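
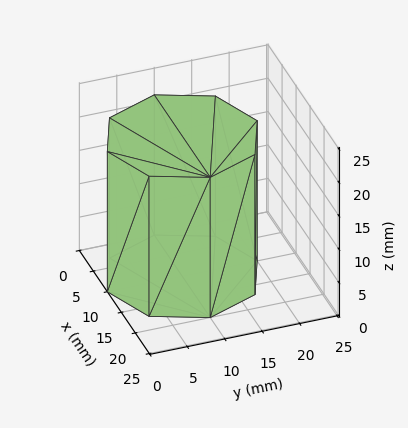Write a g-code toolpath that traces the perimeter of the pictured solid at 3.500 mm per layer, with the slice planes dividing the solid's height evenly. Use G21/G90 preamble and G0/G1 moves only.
Reading the render: the shape is a regular 8-sided prism (a cylinder approximated with 8 flat sides), circumscribed radius ≈ 10 mm, height ≈ 21 mm (dimensions read to the nearest mm from the axis ticks). For the g-code, the solid's height is divided into equal slices at the stated Δz and each level perimeter traced with G1 moves after a G0 lift.

; perimeter-only toolpath
G21 ; units = mm
G90 ; absolute positioning
G28 ; home
; layer 1
G0 Z3.500
G0 X20.000 Y10.000
G1 X17.071 Y17.071
G1 X10.000 Y20.000
G1 X2.929 Y17.071
G1 X0.000 Y10.000
G1 X2.929 Y2.929
G1 X10.000 Y0.000
G1 X17.071 Y2.929
G1 X20.000 Y10.000
; layer 2
G0 Z7.000
G0 X20.000 Y10.000
G1 X17.071 Y17.071
G1 X10.000 Y20.000
G1 X2.929 Y17.071
G1 X0.000 Y10.000
G1 X2.929 Y2.929
G1 X10.000 Y0.000
G1 X17.071 Y2.929
G1 X20.000 Y10.000
; layer 3
G0 Z10.500
G0 X20.000 Y10.000
G1 X17.071 Y17.071
G1 X10.000 Y20.000
G1 X2.929 Y17.071
G1 X0.000 Y10.000
G1 X2.929 Y2.929
G1 X10.000 Y0.000
G1 X17.071 Y2.929
G1 X20.000 Y10.000
; layer 4
G0 Z14.000
G0 X20.000 Y10.000
G1 X17.071 Y17.071
G1 X10.000 Y20.000
G1 X2.929 Y17.071
G1 X0.000 Y10.000
G1 X2.929 Y2.929
G1 X10.000 Y0.000
G1 X17.071 Y2.929
G1 X20.000 Y10.000
; layer 5
G0 Z17.500
G0 X20.000 Y10.000
G1 X17.071 Y17.071
G1 X10.000 Y20.000
G1 X2.929 Y17.071
G1 X0.000 Y10.000
G1 X2.929 Y2.929
G1 X10.000 Y0.000
G1 X17.071 Y2.929
G1 X20.000 Y10.000
; layer 6
G0 Z21.000
G0 X20.000 Y10.000
G1 X17.071 Y17.071
G1 X10.000 Y20.000
G1 X2.929 Y17.071
G1 X0.000 Y10.000
G1 X2.929 Y2.929
G1 X10.000 Y0.000
G1 X17.071 Y2.929
G1 X20.000 Y10.000
M2 ; end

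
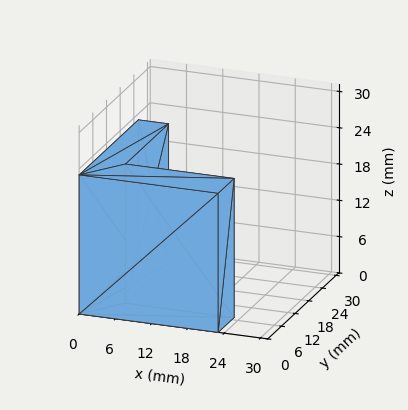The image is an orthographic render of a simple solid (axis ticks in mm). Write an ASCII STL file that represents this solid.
Reading the render: the shape is an L-shaped prism: outer 23 × 26 mm, arm thicknesses ≈ 7 mm (horizontal) and 5 mm (vertical), extruded 23 mm in z (dimensions read to the nearest mm from the axis ticks). For the STL, each face is triangulated and given an outward normal.

solid part
  facet normal 0.0000 0.0000 -1.0000
    outer loop
      vertex 23.0 7.0 0.0
      vertex 23.0 0.0 0.0
      vertex 0.0 0.0 0.0
    endloop
  endfacet
  facet normal 0.0000 0.0000 -1.0000
    outer loop
      vertex 5.0 7.0 0.0
      vertex 23.0 7.0 0.0
      vertex 0.0 0.0 0.0
    endloop
  endfacet
  facet normal 0.0000 0.0000 -1.0000
    outer loop
      vertex 5.0 26.0 0.0
      vertex 5.0 7.0 0.0
      vertex 0.0 0.0 0.0
    endloop
  endfacet
  facet normal 0.0000 0.0000 -1.0000
    outer loop
      vertex 0.0 26.0 0.0
      vertex 5.0 26.0 0.0
      vertex 0.0 0.0 0.0
    endloop
  endfacet
  facet normal 0.0000 0.0000 1.0000
    outer loop
      vertex 0.0 0.0 23.0
      vertex 23.0 0.0 23.0
      vertex 23.0 7.0 23.0
    endloop
  endfacet
  facet normal 0.0000 0.0000 1.0000
    outer loop
      vertex 0.0 0.0 23.0
      vertex 23.0 7.0 23.0
      vertex 5.0 7.0 23.0
    endloop
  endfacet
  facet normal 0.0000 0.0000 1.0000
    outer loop
      vertex 0.0 0.0 23.0
      vertex 5.0 7.0 23.0
      vertex 5.0 26.0 23.0
    endloop
  endfacet
  facet normal 0.0000 0.0000 1.0000
    outer loop
      vertex 0.0 0.0 23.0
      vertex 5.0 26.0 23.0
      vertex 0.0 26.0 23.0
    endloop
  endfacet
  facet normal 0.0000 -1.0000 0.0000
    outer loop
      vertex 0.0 0.0 0.0
      vertex 23.0 0.0 0.0
      vertex 23.0 0.0 23.0
    endloop
  endfacet
  facet normal 0.0000 -1.0000 0.0000
    outer loop
      vertex 0.0 0.0 0.0
      vertex 23.0 0.0 23.0
      vertex 0.0 0.0 23.0
    endloop
  endfacet
  facet normal 1.0000 0.0000 0.0000
    outer loop
      vertex 23.0 0.0 0.0
      vertex 23.0 7.0 0.0
      vertex 23.0 7.0 23.0
    endloop
  endfacet
  facet normal 1.0000 0.0000 0.0000
    outer loop
      vertex 23.0 0.0 0.0
      vertex 23.0 7.0 23.0
      vertex 23.0 0.0 23.0
    endloop
  endfacet
  facet normal 0.0000 1.0000 0.0000
    outer loop
      vertex 23.0 7.0 0.0
      vertex 5.0 7.0 0.0
      vertex 5.0 7.0 23.0
    endloop
  endfacet
  facet normal 0.0000 1.0000 0.0000
    outer loop
      vertex 23.0 7.0 0.0
      vertex 5.0 7.0 23.0
      vertex 23.0 7.0 23.0
    endloop
  endfacet
  facet normal 1.0000 0.0000 0.0000
    outer loop
      vertex 5.0 7.0 0.0
      vertex 5.0 26.0 0.0
      vertex 5.0 26.0 23.0
    endloop
  endfacet
  facet normal 1.0000 0.0000 0.0000
    outer loop
      vertex 5.0 7.0 0.0
      vertex 5.0 26.0 23.0
      vertex 5.0 7.0 23.0
    endloop
  endfacet
  facet normal 0.0000 1.0000 0.0000
    outer loop
      vertex 5.0 26.0 0.0
      vertex 0.0 26.0 0.0
      vertex 0.0 26.0 23.0
    endloop
  endfacet
  facet normal 0.0000 1.0000 0.0000
    outer loop
      vertex 5.0 26.0 0.0
      vertex 0.0 26.0 23.0
      vertex 5.0 26.0 23.0
    endloop
  endfacet
  facet normal -1.0000 0.0000 0.0000
    outer loop
      vertex 0.0 26.0 0.0
      vertex 0.0 0.0 0.0
      vertex 0.0 0.0 23.0
    endloop
  endfacet
  facet normal -1.0000 0.0000 0.0000
    outer loop
      vertex 0.0 26.0 0.0
      vertex 0.0 0.0 23.0
      vertex 0.0 26.0 23.0
    endloop
  endfacet
endsolid part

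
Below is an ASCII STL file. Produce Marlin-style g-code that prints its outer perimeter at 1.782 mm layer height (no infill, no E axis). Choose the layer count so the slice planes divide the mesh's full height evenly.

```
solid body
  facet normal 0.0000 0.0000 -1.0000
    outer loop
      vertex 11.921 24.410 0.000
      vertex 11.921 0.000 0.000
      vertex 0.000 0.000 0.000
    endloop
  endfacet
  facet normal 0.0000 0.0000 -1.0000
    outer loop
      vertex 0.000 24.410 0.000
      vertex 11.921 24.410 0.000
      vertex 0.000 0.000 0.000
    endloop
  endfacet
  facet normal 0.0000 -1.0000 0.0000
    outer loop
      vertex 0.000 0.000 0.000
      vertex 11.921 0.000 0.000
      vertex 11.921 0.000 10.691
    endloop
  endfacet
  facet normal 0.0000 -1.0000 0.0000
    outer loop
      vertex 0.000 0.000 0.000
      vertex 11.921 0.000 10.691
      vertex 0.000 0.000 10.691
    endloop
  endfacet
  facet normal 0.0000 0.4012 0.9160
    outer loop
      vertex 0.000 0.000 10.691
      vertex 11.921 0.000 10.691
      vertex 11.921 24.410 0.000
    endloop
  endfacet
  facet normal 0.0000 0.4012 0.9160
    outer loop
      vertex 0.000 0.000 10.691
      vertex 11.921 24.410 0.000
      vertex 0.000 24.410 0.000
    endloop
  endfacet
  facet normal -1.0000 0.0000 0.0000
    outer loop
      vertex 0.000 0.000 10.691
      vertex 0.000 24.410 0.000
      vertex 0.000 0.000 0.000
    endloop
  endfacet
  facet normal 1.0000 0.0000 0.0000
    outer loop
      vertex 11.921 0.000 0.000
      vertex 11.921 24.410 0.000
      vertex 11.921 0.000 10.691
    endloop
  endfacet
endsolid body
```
; perimeter-only toolpath
G21 ; units = mm
G90 ; absolute positioning
G28 ; home
; layer 1
G0 Z1.782
G0 X0.000 Y0.000
G1 X11.921 Y0.000
G1 X11.921 Y20.342
G1 X0.000 Y20.342
G1 X0.000 Y0.000
; layer 2
G0 Z3.564
G0 X0.000 Y0.000
G1 X11.921 Y0.000
G1 X11.921 Y16.273
G1 X0.000 Y16.273
G1 X0.000 Y0.000
; layer 3
G0 Z5.346
G0 X0.000 Y0.000
G1 X11.921 Y0.000
G1 X11.921 Y12.205
G1 X0.000 Y12.205
G1 X0.000 Y0.000
; layer 4
G0 Z7.127
G0 X0.000 Y0.000
G1 X11.921 Y0.000
G1 X11.921 Y8.137
G1 X0.000 Y8.137
G1 X0.000 Y0.000
; layer 5
G0 Z8.909
G0 X0.000 Y0.000
G1 X11.921 Y0.000
G1 X11.921 Y4.068
G1 X0.000 Y4.068
G1 X0.000 Y0.000
M2 ; end

The solid is a wedge (ramp): 11.9 × 24.4 mm base, rising to 10.7 mm along the y=0 edge and sloping linearly to z=0 at y=24.4. Slicing at Δz = 1.782 mm — 6 equal slices spanning the solid's height, so layer i sits at z = i·h/6 — gives 5 non-empty perimeters. Each is a 4-segment closed polygon; G0 lifts to the layer z and rapids to the start vertex, then G1 traces the edges. The cross-section shrinks linearly with z (the slice at the apex is degenerate and omitted).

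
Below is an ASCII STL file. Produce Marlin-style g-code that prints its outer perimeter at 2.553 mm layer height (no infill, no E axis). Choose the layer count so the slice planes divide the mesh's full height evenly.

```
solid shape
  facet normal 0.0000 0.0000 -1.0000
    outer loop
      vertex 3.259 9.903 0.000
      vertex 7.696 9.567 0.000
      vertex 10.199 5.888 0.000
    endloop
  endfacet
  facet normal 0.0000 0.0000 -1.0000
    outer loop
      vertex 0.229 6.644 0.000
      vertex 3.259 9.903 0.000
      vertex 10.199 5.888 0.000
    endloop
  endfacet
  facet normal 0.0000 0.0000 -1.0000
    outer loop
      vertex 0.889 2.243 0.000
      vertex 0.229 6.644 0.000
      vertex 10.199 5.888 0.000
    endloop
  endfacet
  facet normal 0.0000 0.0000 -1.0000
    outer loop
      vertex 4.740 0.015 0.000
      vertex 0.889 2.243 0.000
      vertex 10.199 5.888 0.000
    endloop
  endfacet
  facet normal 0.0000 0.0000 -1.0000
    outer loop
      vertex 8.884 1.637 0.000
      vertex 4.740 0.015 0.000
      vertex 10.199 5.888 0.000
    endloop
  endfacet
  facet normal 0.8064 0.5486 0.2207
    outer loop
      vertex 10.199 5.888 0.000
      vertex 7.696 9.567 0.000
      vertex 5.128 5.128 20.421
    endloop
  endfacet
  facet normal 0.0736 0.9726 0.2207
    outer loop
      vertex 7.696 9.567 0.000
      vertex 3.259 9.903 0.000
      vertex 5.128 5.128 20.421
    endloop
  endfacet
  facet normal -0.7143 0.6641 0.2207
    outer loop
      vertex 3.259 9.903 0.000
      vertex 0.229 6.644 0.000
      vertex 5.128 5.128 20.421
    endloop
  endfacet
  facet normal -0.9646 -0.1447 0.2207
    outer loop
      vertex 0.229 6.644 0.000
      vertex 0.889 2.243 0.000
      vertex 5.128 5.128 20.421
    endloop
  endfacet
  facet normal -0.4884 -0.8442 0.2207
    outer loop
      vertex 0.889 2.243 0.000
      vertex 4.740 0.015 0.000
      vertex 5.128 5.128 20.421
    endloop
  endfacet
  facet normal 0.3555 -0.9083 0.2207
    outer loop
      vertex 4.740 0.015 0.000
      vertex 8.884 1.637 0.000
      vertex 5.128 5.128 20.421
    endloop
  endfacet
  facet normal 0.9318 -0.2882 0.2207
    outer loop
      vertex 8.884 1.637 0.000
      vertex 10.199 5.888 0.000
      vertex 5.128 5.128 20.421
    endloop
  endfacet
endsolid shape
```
; perimeter-only toolpath
G21 ; units = mm
G90 ; absolute positioning
G28 ; home
; layer 1
G0 Z2.553
G0 X9.565 Y5.793
G1 X7.375 Y9.012
G1 X3.493 Y9.306
G1 X0.841 Y6.455
G1 X1.419 Y2.604
G1 X4.788 Y0.654
G1 X8.415 Y2.073
G1 X9.565 Y5.793
; layer 2
G0 Z5.105
G0 X8.931 Y5.698
G1 X7.054 Y8.457
G1 X3.726 Y8.709
G1 X1.454 Y6.265
G1 X1.949 Y2.964
G1 X4.837 Y1.293
G1 X7.945 Y2.510
G1 X8.931 Y5.698
; layer 3
G0 Z7.658
G0 X8.297 Y5.603
G1 X6.733 Y7.902
G1 X3.960 Y8.112
G1 X2.066 Y6.075
G1 X2.479 Y3.325
G1 X4.886 Y1.932
G1 X7.476 Y2.946
G1 X8.297 Y5.603
; layer 4
G0 Z10.210
G0 X7.663 Y5.508
G1 X6.412 Y7.348
G1 X4.194 Y7.516
G1 X2.679 Y5.886
G1 X3.009 Y3.686
G1 X4.934 Y2.571
G1 X7.006 Y3.383
G1 X7.663 Y5.508
; layer 5
G0 Z12.763
G0 X7.030 Y5.413
G1 X6.091 Y6.793
G1 X4.427 Y6.919
G1 X3.291 Y5.697
G1 X3.538 Y4.046
G1 X4.982 Y3.211
G1 X6.537 Y3.819
G1 X7.030 Y5.413
; layer 6
G0 Z15.316
G0 X6.396 Y5.318
G1 X5.770 Y6.238
G1 X4.661 Y6.322
G1 X3.903 Y5.507
G1 X4.068 Y4.407
G1 X5.031 Y3.850
G1 X6.067 Y4.255
G1 X6.396 Y5.318
; layer 7
G0 Z17.868
G0 X5.762 Y5.223
G1 X5.449 Y5.683
G1 X4.894 Y5.725
G1 X4.516 Y5.317
G1 X4.598 Y4.767
G1 X5.080 Y4.489
G1 X5.598 Y4.692
G1 X5.762 Y5.223
M2 ; end

The solid is a regular 7-sided pyramid, base circumscribed radius ≈ 5.13 mm, apex at z ≈ 20.4 mm. Slicing at Δz = 2.553 mm — 8 equal slices spanning the solid's height, so layer i sits at z = i·h/8 — gives 7 non-empty perimeters. Each is a 7-segment closed polygon; G0 lifts to the layer z and rapids to the start vertex, then G1 traces the edges. The cross-section shrinks linearly with z (the slice at the apex is degenerate and omitted).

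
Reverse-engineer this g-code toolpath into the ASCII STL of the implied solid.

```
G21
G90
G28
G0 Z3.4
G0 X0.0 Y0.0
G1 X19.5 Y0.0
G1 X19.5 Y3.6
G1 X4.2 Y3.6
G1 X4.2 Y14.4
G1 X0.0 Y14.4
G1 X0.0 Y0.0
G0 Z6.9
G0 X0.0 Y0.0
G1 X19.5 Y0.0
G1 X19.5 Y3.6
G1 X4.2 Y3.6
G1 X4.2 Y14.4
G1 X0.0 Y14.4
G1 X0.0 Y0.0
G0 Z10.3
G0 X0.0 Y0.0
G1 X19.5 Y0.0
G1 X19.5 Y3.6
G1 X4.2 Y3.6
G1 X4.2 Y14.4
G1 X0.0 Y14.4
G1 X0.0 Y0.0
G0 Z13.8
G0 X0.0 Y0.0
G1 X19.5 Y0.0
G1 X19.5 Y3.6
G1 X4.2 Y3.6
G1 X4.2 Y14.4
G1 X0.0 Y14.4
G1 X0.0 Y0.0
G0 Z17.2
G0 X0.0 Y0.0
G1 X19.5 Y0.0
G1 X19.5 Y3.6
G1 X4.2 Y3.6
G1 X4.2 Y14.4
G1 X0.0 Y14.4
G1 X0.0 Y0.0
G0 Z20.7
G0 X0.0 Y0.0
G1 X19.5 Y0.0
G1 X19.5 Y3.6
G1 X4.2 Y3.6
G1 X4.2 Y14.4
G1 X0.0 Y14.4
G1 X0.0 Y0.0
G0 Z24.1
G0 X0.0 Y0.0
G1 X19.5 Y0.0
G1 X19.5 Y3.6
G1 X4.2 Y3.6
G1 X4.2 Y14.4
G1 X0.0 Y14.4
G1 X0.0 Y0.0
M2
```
solid part
  facet normal 0.0000 0.0000 -1.0000
    outer loop
      vertex 19.5 3.6 0.0
      vertex 19.5 0.0 0.0
      vertex 0.0 0.0 0.0
    endloop
  endfacet
  facet normal 0.0000 0.0000 -1.0000
    outer loop
      vertex 4.2 3.6 0.0
      vertex 19.5 3.6 0.0
      vertex 0.0 0.0 0.0
    endloop
  endfacet
  facet normal 0.0000 0.0000 -1.0000
    outer loop
      vertex 4.2 14.4 0.0
      vertex 4.2 3.6 0.0
      vertex 0.0 0.0 0.0
    endloop
  endfacet
  facet normal 0.0000 0.0000 -1.0000
    outer loop
      vertex 0.0 14.4 0.0
      vertex 4.2 14.4 0.0
      vertex 0.0 0.0 0.0
    endloop
  endfacet
  facet normal 0.0000 0.0000 1.0000
    outer loop
      vertex 0.0 0.0 24.1
      vertex 19.5 0.0 24.1
      vertex 19.5 3.6 24.1
    endloop
  endfacet
  facet normal 0.0000 0.0000 1.0000
    outer loop
      vertex 0.0 0.0 24.1
      vertex 19.5 3.6 24.1
      vertex 4.2 3.6 24.1
    endloop
  endfacet
  facet normal 0.0000 0.0000 1.0000
    outer loop
      vertex 0.0 0.0 24.1
      vertex 4.2 3.6 24.1
      vertex 4.2 14.4 24.1
    endloop
  endfacet
  facet normal 0.0000 0.0000 1.0000
    outer loop
      vertex 0.0 0.0 24.1
      vertex 4.2 14.4 24.1
      vertex 0.0 14.4 24.1
    endloop
  endfacet
  facet normal 0.0000 -1.0000 0.0000
    outer loop
      vertex 0.0 0.0 0.0
      vertex 19.5 0.0 0.0
      vertex 19.5 0.0 24.1
    endloop
  endfacet
  facet normal 0.0000 -1.0000 0.0000
    outer loop
      vertex 0.0 0.0 0.0
      vertex 19.5 0.0 24.1
      vertex 0.0 0.0 24.1
    endloop
  endfacet
  facet normal 1.0000 0.0000 0.0000
    outer loop
      vertex 19.5 0.0 0.0
      vertex 19.5 3.6 0.0
      vertex 19.5 3.6 24.1
    endloop
  endfacet
  facet normal 1.0000 0.0000 0.0000
    outer loop
      vertex 19.5 0.0 0.0
      vertex 19.5 3.6 24.1
      vertex 19.5 0.0 24.1
    endloop
  endfacet
  facet normal 0.0000 1.0000 0.0000
    outer loop
      vertex 19.5 3.6 0.0
      vertex 4.2 3.6 0.0
      vertex 4.2 3.6 24.1
    endloop
  endfacet
  facet normal 0.0000 1.0000 0.0000
    outer loop
      vertex 19.5 3.6 0.0
      vertex 4.2 3.6 24.1
      vertex 19.5 3.6 24.1
    endloop
  endfacet
  facet normal 1.0000 0.0000 0.0000
    outer loop
      vertex 4.2 3.6 0.0
      vertex 4.2 14.4 0.0
      vertex 4.2 14.4 24.1
    endloop
  endfacet
  facet normal 1.0000 0.0000 0.0000
    outer loop
      vertex 4.2 3.6 0.0
      vertex 4.2 14.4 24.1
      vertex 4.2 3.6 24.1
    endloop
  endfacet
  facet normal 0.0000 1.0000 0.0000
    outer loop
      vertex 4.2 14.4 0.0
      vertex 0.0 14.4 0.0
      vertex 0.0 14.4 24.1
    endloop
  endfacet
  facet normal 0.0000 1.0000 0.0000
    outer loop
      vertex 4.2 14.4 0.0
      vertex 0.0 14.4 24.1
      vertex 4.2 14.4 24.1
    endloop
  endfacet
  facet normal -1.0000 0.0000 0.0000
    outer loop
      vertex 0.0 14.4 0.0
      vertex 0.0 0.0 0.0
      vertex 0.0 0.0 24.1
    endloop
  endfacet
  facet normal -1.0000 0.0000 0.0000
    outer loop
      vertex 0.0 14.4 0.0
      vertex 0.0 0.0 24.1
      vertex 0.0 14.4 24.1
    endloop
  endfacet
endsolid part

The G0 Z moves step by Δz≈3.4 mm. Every layer's G1 loop is the same polygon, so the solid is a straight extrusion of it from z=0 to z≈24.1. Closing with flat bottom and top caps and triangulating gives 20 facets — an L-shaped prism: outer 19.5 × 14.4 mm, arm thicknesses ≈ 3.6 mm (horizontal) and 4.2 mm (vertical), extruded 24.1 mm in z.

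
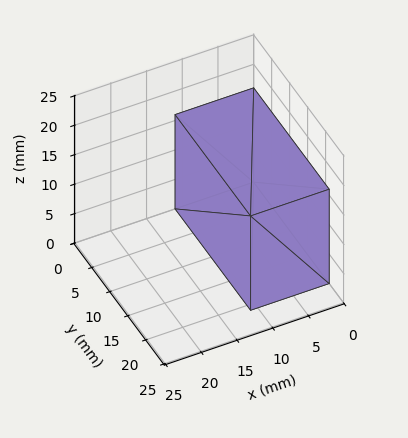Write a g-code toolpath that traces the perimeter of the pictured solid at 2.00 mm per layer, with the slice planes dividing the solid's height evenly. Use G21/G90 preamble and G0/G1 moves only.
Reading the render: the shape is a rectangular box, roughly 11 × 21 mm footprint and 16 mm tall (dimensions read to the nearest mm from the axis ticks). For the g-code, the solid's height is divided into equal slices at the stated Δz and each level perimeter traced with G1 moves after a G0 lift.

; perimeter-only toolpath
G21 ; units = mm
G90 ; absolute positioning
G28 ; home
; layer 1
G0 Z2.00
G0 X0.00 Y0.00
G1 X11.00 Y0.00
G1 X11.00 Y21.00
G1 X0.00 Y21.00
G1 X0.00 Y0.00
; layer 2
G0 Z4.00
G0 X0.00 Y0.00
G1 X11.00 Y0.00
G1 X11.00 Y21.00
G1 X0.00 Y21.00
G1 X0.00 Y0.00
; layer 3
G0 Z6.00
G0 X0.00 Y0.00
G1 X11.00 Y0.00
G1 X11.00 Y21.00
G1 X0.00 Y21.00
G1 X0.00 Y0.00
; layer 4
G0 Z8.00
G0 X0.00 Y0.00
G1 X11.00 Y0.00
G1 X11.00 Y21.00
G1 X0.00 Y21.00
G1 X0.00 Y0.00
; layer 5
G0 Z10.00
G0 X0.00 Y0.00
G1 X11.00 Y0.00
G1 X11.00 Y21.00
G1 X0.00 Y21.00
G1 X0.00 Y0.00
; layer 6
G0 Z12.00
G0 X0.00 Y0.00
G1 X11.00 Y0.00
G1 X11.00 Y21.00
G1 X0.00 Y21.00
G1 X0.00 Y0.00
; layer 7
G0 Z14.00
G0 X0.00 Y0.00
G1 X11.00 Y0.00
G1 X11.00 Y21.00
G1 X0.00 Y21.00
G1 X0.00 Y0.00
; layer 8
G0 Z16.00
G0 X0.00 Y0.00
G1 X11.00 Y0.00
G1 X11.00 Y21.00
G1 X0.00 Y21.00
G1 X0.00 Y0.00
M2 ; end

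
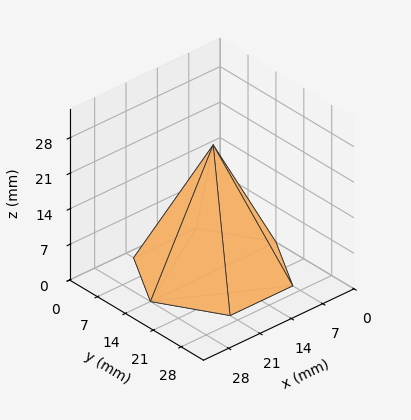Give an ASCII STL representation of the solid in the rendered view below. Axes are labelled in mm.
Reading the render: the shape is a regular 6-sided pyramid, base circumscribed radius ≈ 14 mm, apex at z ≈ 25 mm (dimensions read to the nearest mm from the axis ticks). For the STL, each face is triangulated and given an outward normal.

solid part
  facet normal 0.0000 0.0000 -1.0000
    outer loop
      vertex 7.0 26.1 0.0
      vertex 21.0 26.1 0.0
      vertex 28.0 14.0 0.0
    endloop
  endfacet
  facet normal 0.0000 0.0000 -1.0000
    outer loop
      vertex 0.0 14.0 0.0
      vertex 7.0 26.1 0.0
      vertex 28.0 14.0 0.0
    endloop
  endfacet
  facet normal 0.0000 0.0000 -1.0000
    outer loop
      vertex 7.0 1.9 0.0
      vertex 0.0 14.0 0.0
      vertex 28.0 14.0 0.0
    endloop
  endfacet
  facet normal 0.0000 0.0000 -1.0000
    outer loop
      vertex 21.0 1.9 0.0
      vertex 7.0 1.9 0.0
      vertex 28.0 14.0 0.0
    endloop
  endfacet
  facet normal 0.7789 0.4506 0.4362
    outer loop
      vertex 28.0 14.0 0.0
      vertex 21.0 26.1 0.0
      vertex 14.0 14.0 25.0
    endloop
  endfacet
  facet normal 0.0000 0.9001 0.4357
    outer loop
      vertex 21.0 26.1 0.0
      vertex 7.0 26.1 0.0
      vertex 14.0 14.0 25.0
    endloop
  endfacet
  facet normal -0.7789 0.4506 0.4362
    outer loop
      vertex 7.0 26.1 0.0
      vertex 0.0 14.0 0.0
      vertex 14.0 14.0 25.0
    endloop
  endfacet
  facet normal -0.7789 -0.4506 0.4362
    outer loop
      vertex 0.0 14.0 0.0
      vertex 7.0 1.9 0.0
      vertex 14.0 14.0 25.0
    endloop
  endfacet
  facet normal 0.0000 -0.9001 0.4357
    outer loop
      vertex 7.0 1.9 0.0
      vertex 21.0 1.9 0.0
      vertex 14.0 14.0 25.0
    endloop
  endfacet
  facet normal 0.7789 -0.4506 0.4362
    outer loop
      vertex 21.0 1.9 0.0
      vertex 28.0 14.0 0.0
      vertex 14.0 14.0 25.0
    endloop
  endfacet
endsolid part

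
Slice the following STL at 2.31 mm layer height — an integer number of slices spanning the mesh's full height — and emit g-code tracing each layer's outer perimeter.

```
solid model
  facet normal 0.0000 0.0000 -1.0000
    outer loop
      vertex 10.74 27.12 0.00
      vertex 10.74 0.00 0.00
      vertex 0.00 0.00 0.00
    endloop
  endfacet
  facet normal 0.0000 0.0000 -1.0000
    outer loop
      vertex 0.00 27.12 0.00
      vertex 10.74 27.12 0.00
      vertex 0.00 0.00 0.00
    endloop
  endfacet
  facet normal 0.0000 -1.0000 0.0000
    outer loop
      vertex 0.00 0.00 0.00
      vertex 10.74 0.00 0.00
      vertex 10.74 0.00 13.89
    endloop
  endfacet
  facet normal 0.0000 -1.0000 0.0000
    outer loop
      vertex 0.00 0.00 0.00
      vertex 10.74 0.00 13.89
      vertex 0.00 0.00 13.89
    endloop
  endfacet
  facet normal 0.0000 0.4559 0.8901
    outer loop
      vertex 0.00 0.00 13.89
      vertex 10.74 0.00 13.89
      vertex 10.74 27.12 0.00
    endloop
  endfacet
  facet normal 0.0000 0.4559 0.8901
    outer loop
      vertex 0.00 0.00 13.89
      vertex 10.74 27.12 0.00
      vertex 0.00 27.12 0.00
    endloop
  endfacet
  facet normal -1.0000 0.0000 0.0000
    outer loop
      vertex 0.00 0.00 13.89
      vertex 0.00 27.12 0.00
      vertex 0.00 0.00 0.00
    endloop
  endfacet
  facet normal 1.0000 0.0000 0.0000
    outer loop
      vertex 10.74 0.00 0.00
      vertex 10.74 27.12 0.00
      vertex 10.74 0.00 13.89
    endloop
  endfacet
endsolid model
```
; perimeter-only toolpath
G21 ; units = mm
G90 ; absolute positioning
G28 ; home
; layer 1
G0 Z2.31
G0 X0.00 Y0.00
G1 X10.74 Y0.00
G1 X10.74 Y22.60
G1 X0.00 Y22.60
G1 X0.00 Y0.00
; layer 2
G0 Z4.63
G0 X0.00 Y0.00
G1 X10.74 Y0.00
G1 X10.74 Y18.08
G1 X0.00 Y18.08
G1 X0.00 Y0.00
; layer 3
G0 Z6.95
G0 X0.00 Y0.00
G1 X10.74 Y0.00
G1 X10.74 Y13.56
G1 X0.00 Y13.56
G1 X0.00 Y0.00
; layer 4
G0 Z9.26
G0 X0.00 Y0.00
G1 X10.74 Y0.00
G1 X10.74 Y9.04
G1 X0.00 Y9.04
G1 X0.00 Y0.00
; layer 5
G0 Z11.57
G0 X0.00 Y0.00
G1 X10.74 Y0.00
G1 X10.74 Y4.52
G1 X0.00 Y4.52
G1 X0.00 Y0.00
M2 ; end

The solid is a wedge (ramp): 10.7 × 27.1 mm base, rising to 13.9 mm along the y=0 edge and sloping linearly to z=0 at y=27.1. Slicing at Δz = 2.31 mm — 6 equal slices spanning the solid's height, so layer i sits at z = i·h/6 — gives 5 non-empty perimeters. Each is a 4-segment closed polygon; G0 lifts to the layer z and rapids to the start vertex, then G1 traces the edges. The cross-section shrinks linearly with z (the slice at the apex is degenerate and omitted).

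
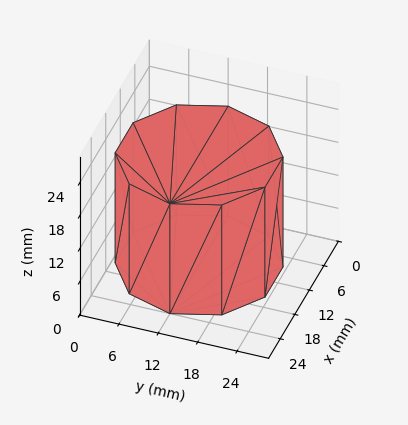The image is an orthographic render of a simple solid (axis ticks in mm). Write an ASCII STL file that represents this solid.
Reading the render: the shape is a regular 10-sided prism (a cylinder approximated with 10 flat sides), circumscribed radius ≈ 12 mm, height ≈ 20 mm (dimensions read to the nearest mm from the axis ticks). For the STL, each face is triangulated and given an outward normal.

solid part
  facet normal 0.0000 0.0000 -1.0000
    outer loop
      vertex 15.708 23.413 0.000
      vertex 21.708 19.053 0.000
      vertex 24.000 12.000 0.000
    endloop
  endfacet
  facet normal 0.0000 0.0000 -1.0000
    outer loop
      vertex 8.292 23.413 0.000
      vertex 15.708 23.413 0.000
      vertex 24.000 12.000 0.000
    endloop
  endfacet
  facet normal 0.0000 0.0000 -1.0000
    outer loop
      vertex 2.292 19.053 0.000
      vertex 8.292 23.413 0.000
      vertex 24.000 12.000 0.000
    endloop
  endfacet
  facet normal 0.0000 0.0000 -1.0000
    outer loop
      vertex 0.000 12.000 0.000
      vertex 2.292 19.053 0.000
      vertex 24.000 12.000 0.000
    endloop
  endfacet
  facet normal 0.0000 0.0000 -1.0000
    outer loop
      vertex 2.292 4.947 0.000
      vertex 0.000 12.000 0.000
      vertex 24.000 12.000 0.000
    endloop
  endfacet
  facet normal 0.0000 0.0000 -1.0000
    outer loop
      vertex 8.292 0.587 0.000
      vertex 2.292 4.947 0.000
      vertex 24.000 12.000 0.000
    endloop
  endfacet
  facet normal 0.0000 0.0000 -1.0000
    outer loop
      vertex 15.708 0.587 0.000
      vertex 8.292 0.587 0.000
      vertex 24.000 12.000 0.000
    endloop
  endfacet
  facet normal 0.0000 0.0000 -1.0000
    outer loop
      vertex 21.708 4.947 0.000
      vertex 15.708 0.587 0.000
      vertex 24.000 12.000 0.000
    endloop
  endfacet
  facet normal 0.0000 0.0000 1.0000
    outer loop
      vertex 24.000 12.000 20.000
      vertex 21.708 19.053 20.000
      vertex 15.708 23.413 20.000
    endloop
  endfacet
  facet normal 0.0000 0.0000 1.0000
    outer loop
      vertex 24.000 12.000 20.000
      vertex 15.708 23.413 20.000
      vertex 8.292 23.413 20.000
    endloop
  endfacet
  facet normal 0.0000 0.0000 1.0000
    outer loop
      vertex 24.000 12.000 20.000
      vertex 8.292 23.413 20.000
      vertex 2.292 19.053 20.000
    endloop
  endfacet
  facet normal 0.0000 0.0000 1.0000
    outer loop
      vertex 24.000 12.000 20.000
      vertex 2.292 19.053 20.000
      vertex 0.000 12.000 20.000
    endloop
  endfacet
  facet normal 0.0000 0.0000 1.0000
    outer loop
      vertex 24.000 12.000 20.000
      vertex 0.000 12.000 20.000
      vertex 2.292 4.947 20.000
    endloop
  endfacet
  facet normal 0.0000 0.0000 1.0000
    outer loop
      vertex 24.000 12.000 20.000
      vertex 2.292 4.947 20.000
      vertex 8.292 0.587 20.000
    endloop
  endfacet
  facet normal 0.0000 0.0000 1.0000
    outer loop
      vertex 24.000 12.000 20.000
      vertex 8.292 0.587 20.000
      vertex 15.708 0.587 20.000
    endloop
  endfacet
  facet normal 0.0000 0.0000 1.0000
    outer loop
      vertex 24.000 12.000 20.000
      vertex 15.708 0.587 20.000
      vertex 21.708 4.947 20.000
    endloop
  endfacet
  facet normal 0.9510 0.3091 0.0000
    outer loop
      vertex 24.000 12.000 0.000
      vertex 21.708 19.053 0.000
      vertex 21.708 19.053 20.000
    endloop
  endfacet
  facet normal 0.9510 0.3091 0.0000
    outer loop
      vertex 24.000 12.000 0.000
      vertex 21.708 19.053 20.000
      vertex 24.000 12.000 20.000
    endloop
  endfacet
  facet normal 0.5879 0.8090 0.0000
    outer loop
      vertex 21.708 19.053 0.000
      vertex 15.708 23.413 0.000
      vertex 15.708 23.413 20.000
    endloop
  endfacet
  facet normal 0.5879 0.8090 0.0000
    outer loop
      vertex 21.708 19.053 0.000
      vertex 15.708 23.413 20.000
      vertex 21.708 19.053 20.000
    endloop
  endfacet
  facet normal 0.0000 1.0000 0.0000
    outer loop
      vertex 15.708 23.413 0.000
      vertex 8.292 23.413 0.000
      vertex 8.292 23.413 20.000
    endloop
  endfacet
  facet normal 0.0000 1.0000 0.0000
    outer loop
      vertex 15.708 23.413 0.000
      vertex 8.292 23.413 20.000
      vertex 15.708 23.413 20.000
    endloop
  endfacet
  facet normal -0.5879 0.8090 0.0000
    outer loop
      vertex 8.292 23.413 0.000
      vertex 2.292 19.053 0.000
      vertex 2.292 19.053 20.000
    endloop
  endfacet
  facet normal -0.5879 0.8090 0.0000
    outer loop
      vertex 8.292 23.413 0.000
      vertex 2.292 19.053 20.000
      vertex 8.292 23.413 20.000
    endloop
  endfacet
  facet normal -0.9510 0.3091 0.0000
    outer loop
      vertex 2.292 19.053 0.000
      vertex 0.000 12.000 0.000
      vertex 0.000 12.000 20.000
    endloop
  endfacet
  facet normal -0.9510 0.3091 0.0000
    outer loop
      vertex 2.292 19.053 0.000
      vertex 0.000 12.000 20.000
      vertex 2.292 19.053 20.000
    endloop
  endfacet
  facet normal -0.9510 -0.3091 0.0000
    outer loop
      vertex 0.000 12.000 0.000
      vertex 2.292 4.947 0.000
      vertex 2.292 4.947 20.000
    endloop
  endfacet
  facet normal -0.9510 -0.3091 0.0000
    outer loop
      vertex 0.000 12.000 0.000
      vertex 2.292 4.947 20.000
      vertex 0.000 12.000 20.000
    endloop
  endfacet
  facet normal -0.5879 -0.8090 0.0000
    outer loop
      vertex 2.292 4.947 0.000
      vertex 8.292 0.587 0.000
      vertex 8.292 0.587 20.000
    endloop
  endfacet
  facet normal -0.5879 -0.8090 0.0000
    outer loop
      vertex 2.292 4.947 0.000
      vertex 8.292 0.587 20.000
      vertex 2.292 4.947 20.000
    endloop
  endfacet
  facet normal 0.0000 -1.0000 0.0000
    outer loop
      vertex 8.292 0.587 0.000
      vertex 15.708 0.587 0.000
      vertex 15.708 0.587 20.000
    endloop
  endfacet
  facet normal 0.0000 -1.0000 0.0000
    outer loop
      vertex 8.292 0.587 0.000
      vertex 15.708 0.587 20.000
      vertex 8.292 0.587 20.000
    endloop
  endfacet
  facet normal 0.5879 -0.8090 0.0000
    outer loop
      vertex 15.708 0.587 0.000
      vertex 21.708 4.947 0.000
      vertex 21.708 4.947 20.000
    endloop
  endfacet
  facet normal 0.5879 -0.8090 0.0000
    outer loop
      vertex 15.708 0.587 0.000
      vertex 21.708 4.947 20.000
      vertex 15.708 0.587 20.000
    endloop
  endfacet
  facet normal 0.9510 -0.3091 0.0000
    outer loop
      vertex 21.708 4.947 0.000
      vertex 24.000 12.000 0.000
      vertex 24.000 12.000 20.000
    endloop
  endfacet
  facet normal 0.9510 -0.3091 0.0000
    outer loop
      vertex 21.708 4.947 0.000
      vertex 24.000 12.000 20.000
      vertex 21.708 4.947 20.000
    endloop
  endfacet
endsolid part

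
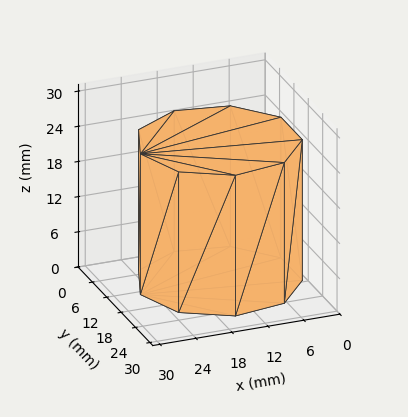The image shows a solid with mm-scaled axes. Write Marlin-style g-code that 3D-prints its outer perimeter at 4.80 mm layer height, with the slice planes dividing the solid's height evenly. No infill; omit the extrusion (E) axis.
Reading the render: the shape is a regular 9-sided prism (a cylinder approximated with 9 flat sides), circumscribed radius ≈ 13 mm, height ≈ 24 mm (dimensions read to the nearest mm from the axis ticks). For the g-code, the solid's height is divided into equal slices at the stated Δz and each level perimeter traced with G1 moves after a G0 lift.

; perimeter-only toolpath
G21 ; units = mm
G90 ; absolute positioning
G28 ; home
; layer 1
G0 Z4.80
G0 X26.00 Y13.00
G1 X22.96 Y21.36
G1 X15.26 Y25.80
G1 X6.50 Y24.26
G1 X0.78 Y17.45
G1 X0.78 Y8.55
G1 X6.50 Y1.74
G1 X15.26 Y0.20
G1 X22.96 Y4.64
G1 X26.00 Y13.00
; layer 2
G0 Z9.60
G0 X26.00 Y13.00
G1 X22.96 Y21.36
G1 X15.26 Y25.80
G1 X6.50 Y24.26
G1 X0.78 Y17.45
G1 X0.78 Y8.55
G1 X6.50 Y1.74
G1 X15.26 Y0.20
G1 X22.96 Y4.64
G1 X26.00 Y13.00
; layer 3
G0 Z14.40
G0 X26.00 Y13.00
G1 X22.96 Y21.36
G1 X15.26 Y25.80
G1 X6.50 Y24.26
G1 X0.78 Y17.45
G1 X0.78 Y8.55
G1 X6.50 Y1.74
G1 X15.26 Y0.20
G1 X22.96 Y4.64
G1 X26.00 Y13.00
; layer 4
G0 Z19.20
G0 X26.00 Y13.00
G1 X22.96 Y21.36
G1 X15.26 Y25.80
G1 X6.50 Y24.26
G1 X0.78 Y17.45
G1 X0.78 Y8.55
G1 X6.50 Y1.74
G1 X15.26 Y0.20
G1 X22.96 Y4.64
G1 X26.00 Y13.00
; layer 5
G0 Z24.00
G0 X26.00 Y13.00
G1 X22.96 Y21.36
G1 X15.26 Y25.80
G1 X6.50 Y24.26
G1 X0.78 Y17.45
G1 X0.78 Y8.55
G1 X6.50 Y1.74
G1 X15.26 Y0.20
G1 X22.96 Y4.64
G1 X26.00 Y13.00
M2 ; end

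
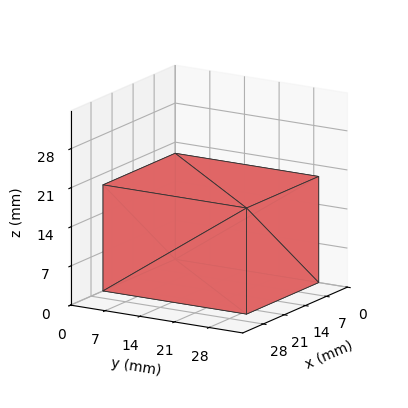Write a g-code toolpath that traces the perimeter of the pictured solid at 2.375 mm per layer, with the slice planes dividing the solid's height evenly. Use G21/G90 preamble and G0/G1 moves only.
Reading the render: the shape is a rectangular box, roughly 24 × 29 mm footprint and 19 mm tall (dimensions read to the nearest mm from the axis ticks). For the g-code, the solid's height is divided into equal slices at the stated Δz and each level perimeter traced with G1 moves after a G0 lift.

; perimeter-only toolpath
G21 ; units = mm
G90 ; absolute positioning
G28 ; home
; layer 1
G0 Z2.375
G0 X0.000 Y0.000
G1 X24.000 Y0.000
G1 X24.000 Y29.000
G1 X0.000 Y29.000
G1 X0.000 Y0.000
; layer 2
G0 Z4.750
G0 X0.000 Y0.000
G1 X24.000 Y0.000
G1 X24.000 Y29.000
G1 X0.000 Y29.000
G1 X0.000 Y0.000
; layer 3
G0 Z7.125
G0 X0.000 Y0.000
G1 X24.000 Y0.000
G1 X24.000 Y29.000
G1 X0.000 Y29.000
G1 X0.000 Y0.000
; layer 4
G0 Z9.500
G0 X0.000 Y0.000
G1 X24.000 Y0.000
G1 X24.000 Y29.000
G1 X0.000 Y29.000
G1 X0.000 Y0.000
; layer 5
G0 Z11.875
G0 X0.000 Y0.000
G1 X24.000 Y0.000
G1 X24.000 Y29.000
G1 X0.000 Y29.000
G1 X0.000 Y0.000
; layer 6
G0 Z14.250
G0 X0.000 Y0.000
G1 X24.000 Y0.000
G1 X24.000 Y29.000
G1 X0.000 Y29.000
G1 X0.000 Y0.000
; layer 7
G0 Z16.625
G0 X0.000 Y0.000
G1 X24.000 Y0.000
G1 X24.000 Y29.000
G1 X0.000 Y29.000
G1 X0.000 Y0.000
; layer 8
G0 Z19.000
G0 X0.000 Y0.000
G1 X24.000 Y0.000
G1 X24.000 Y29.000
G1 X0.000 Y29.000
G1 X0.000 Y0.000
M2 ; end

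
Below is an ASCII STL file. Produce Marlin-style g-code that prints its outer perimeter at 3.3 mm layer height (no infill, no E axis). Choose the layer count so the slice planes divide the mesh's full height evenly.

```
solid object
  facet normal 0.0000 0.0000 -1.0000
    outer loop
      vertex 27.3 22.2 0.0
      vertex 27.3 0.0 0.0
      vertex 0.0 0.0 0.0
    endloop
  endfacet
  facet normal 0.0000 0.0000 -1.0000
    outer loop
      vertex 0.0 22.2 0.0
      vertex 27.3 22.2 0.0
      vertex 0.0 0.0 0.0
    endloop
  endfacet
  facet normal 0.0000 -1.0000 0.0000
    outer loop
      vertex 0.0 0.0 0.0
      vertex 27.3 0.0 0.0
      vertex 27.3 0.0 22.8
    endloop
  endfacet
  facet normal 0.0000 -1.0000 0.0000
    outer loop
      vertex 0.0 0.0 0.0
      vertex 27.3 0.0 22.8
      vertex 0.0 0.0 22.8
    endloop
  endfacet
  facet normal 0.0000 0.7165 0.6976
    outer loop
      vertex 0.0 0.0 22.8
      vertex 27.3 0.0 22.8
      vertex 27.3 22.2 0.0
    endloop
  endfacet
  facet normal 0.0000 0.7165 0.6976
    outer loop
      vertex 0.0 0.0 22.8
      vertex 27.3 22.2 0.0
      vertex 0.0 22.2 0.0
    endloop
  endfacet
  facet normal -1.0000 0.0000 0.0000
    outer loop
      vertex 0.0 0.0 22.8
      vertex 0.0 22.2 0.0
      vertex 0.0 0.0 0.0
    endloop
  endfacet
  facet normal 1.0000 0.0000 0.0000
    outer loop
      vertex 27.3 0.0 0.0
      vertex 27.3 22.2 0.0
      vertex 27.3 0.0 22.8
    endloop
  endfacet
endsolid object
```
; perimeter-only toolpath
G21 ; units = mm
G90 ; absolute positioning
G28 ; home
; layer 1
G0 Z3.3
G0 X0.0 Y0.0
G1 X27.3 Y0.0
G1 X27.3 Y19.0
G1 X0.0 Y19.0
G1 X0.0 Y0.0
; layer 2
G0 Z6.5
G0 X0.0 Y0.0
G1 X27.3 Y0.0
G1 X27.3 Y15.9
G1 X0.0 Y15.9
G1 X0.0 Y0.0
; layer 3
G0 Z9.8
G0 X0.0 Y0.0
G1 X27.3 Y0.0
G1 X27.3 Y12.7
G1 X0.0 Y12.7
G1 X0.0 Y0.0
; layer 4
G0 Z13.0
G0 X0.0 Y0.0
G1 X27.3 Y0.0
G1 X27.3 Y9.5
G1 X0.0 Y9.5
G1 X0.0 Y0.0
; layer 5
G0 Z16.3
G0 X0.0 Y0.0
G1 X27.3 Y0.0
G1 X27.3 Y6.3
G1 X0.0 Y6.3
G1 X0.0 Y0.0
; layer 6
G0 Z19.5
G0 X0.0 Y0.0
G1 X27.3 Y0.0
G1 X27.3 Y3.2
G1 X0.0 Y3.2
G1 X0.0 Y0.0
M2 ; end

The solid is a wedge (ramp): 27.3 × 22.2 mm base, rising to 22.8 mm along the y=0 edge and sloping linearly to z=0 at y=22.2. Slicing at Δz = 3.3 mm — 7 equal slices spanning the solid's height, so layer i sits at z = i·h/7 — gives 6 non-empty perimeters. Each is a 4-segment closed polygon; G0 lifts to the layer z and rapids to the start vertex, then G1 traces the edges. The cross-section shrinks linearly with z (the slice at the apex is degenerate and omitted).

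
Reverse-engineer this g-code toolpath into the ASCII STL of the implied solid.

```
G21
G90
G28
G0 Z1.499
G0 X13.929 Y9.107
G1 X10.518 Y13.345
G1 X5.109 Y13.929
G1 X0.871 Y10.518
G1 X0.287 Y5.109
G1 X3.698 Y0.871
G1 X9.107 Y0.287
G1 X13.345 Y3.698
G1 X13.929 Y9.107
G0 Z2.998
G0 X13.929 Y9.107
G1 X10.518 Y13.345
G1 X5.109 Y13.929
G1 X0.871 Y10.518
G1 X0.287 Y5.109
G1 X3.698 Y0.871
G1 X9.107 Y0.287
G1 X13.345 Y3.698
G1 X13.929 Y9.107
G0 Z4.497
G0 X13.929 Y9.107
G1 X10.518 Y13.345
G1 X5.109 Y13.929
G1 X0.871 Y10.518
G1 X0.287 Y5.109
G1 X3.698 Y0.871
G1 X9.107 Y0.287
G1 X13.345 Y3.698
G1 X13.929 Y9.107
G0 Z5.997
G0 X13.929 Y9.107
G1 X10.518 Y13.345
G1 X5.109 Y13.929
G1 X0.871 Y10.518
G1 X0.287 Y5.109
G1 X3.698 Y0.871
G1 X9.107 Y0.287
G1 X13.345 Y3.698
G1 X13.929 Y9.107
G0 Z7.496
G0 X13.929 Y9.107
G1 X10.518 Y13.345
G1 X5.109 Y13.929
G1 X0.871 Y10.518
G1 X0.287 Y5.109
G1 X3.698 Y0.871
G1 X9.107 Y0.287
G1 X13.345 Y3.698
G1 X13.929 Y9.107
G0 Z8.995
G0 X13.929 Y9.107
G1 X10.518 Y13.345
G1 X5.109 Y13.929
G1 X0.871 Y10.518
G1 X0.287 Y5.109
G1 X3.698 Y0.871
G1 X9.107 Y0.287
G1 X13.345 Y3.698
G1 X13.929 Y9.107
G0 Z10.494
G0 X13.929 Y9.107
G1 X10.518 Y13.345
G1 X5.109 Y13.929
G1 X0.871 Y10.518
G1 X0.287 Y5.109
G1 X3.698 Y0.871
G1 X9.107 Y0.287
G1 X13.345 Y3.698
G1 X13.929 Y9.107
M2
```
solid part
  facet normal 0.0000 0.0000 -1.0000
    outer loop
      vertex 5.109 13.929 0.000
      vertex 10.518 13.345 0.000
      vertex 13.929 9.107 0.000
    endloop
  endfacet
  facet normal 0.0000 0.0000 -1.0000
    outer loop
      vertex 0.871 10.518 0.000
      vertex 5.109 13.929 0.000
      vertex 13.929 9.107 0.000
    endloop
  endfacet
  facet normal 0.0000 0.0000 -1.0000
    outer loop
      vertex 0.287 5.109 0.000
      vertex 0.871 10.518 0.000
      vertex 13.929 9.107 0.000
    endloop
  endfacet
  facet normal 0.0000 0.0000 -1.0000
    outer loop
      vertex 3.698 0.871 0.000
      vertex 0.287 5.109 0.000
      vertex 13.929 9.107 0.000
    endloop
  endfacet
  facet normal 0.0000 0.0000 -1.0000
    outer loop
      vertex 9.107 0.287 0.000
      vertex 3.698 0.871 0.000
      vertex 13.929 9.107 0.000
    endloop
  endfacet
  facet normal 0.0000 0.0000 -1.0000
    outer loop
      vertex 13.345 3.698 0.000
      vertex 9.107 0.287 0.000
      vertex 13.929 9.107 0.000
    endloop
  endfacet
  facet normal 0.0000 0.0000 1.0000
    outer loop
      vertex 13.929 9.107 10.494
      vertex 10.518 13.345 10.494
      vertex 5.109 13.929 10.494
    endloop
  endfacet
  facet normal 0.0000 0.0000 1.0000
    outer loop
      vertex 13.929 9.107 10.494
      vertex 5.109 13.929 10.494
      vertex 0.871 10.518 10.494
    endloop
  endfacet
  facet normal 0.0000 0.0000 1.0000
    outer loop
      vertex 13.929 9.107 10.494
      vertex 0.871 10.518 10.494
      vertex 0.287 5.109 10.494
    endloop
  endfacet
  facet normal 0.0000 0.0000 1.0000
    outer loop
      vertex 13.929 9.107 10.494
      vertex 0.287 5.109 10.494
      vertex 3.698 0.871 10.494
    endloop
  endfacet
  facet normal 0.0000 0.0000 1.0000
    outer loop
      vertex 13.929 9.107 10.494
      vertex 3.698 0.871 10.494
      vertex 9.107 0.287 10.494
    endloop
  endfacet
  facet normal 0.0000 0.0000 1.0000
    outer loop
      vertex 13.929 9.107 10.494
      vertex 9.107 0.287 10.494
      vertex 13.345 3.698 10.494
    endloop
  endfacet
  facet normal 0.7790 0.6270 0.0000
    outer loop
      vertex 13.929 9.107 0.000
      vertex 10.518 13.345 0.000
      vertex 10.518 13.345 10.494
    endloop
  endfacet
  facet normal 0.7790 0.6270 0.0000
    outer loop
      vertex 13.929 9.107 0.000
      vertex 10.518 13.345 10.494
      vertex 13.929 9.107 10.494
    endloop
  endfacet
  facet normal 0.1073 0.9942 0.0000
    outer loop
      vertex 10.518 13.345 0.000
      vertex 5.109 13.929 0.000
      vertex 5.109 13.929 10.494
    endloop
  endfacet
  facet normal 0.1073 0.9942 0.0000
    outer loop
      vertex 10.518 13.345 0.000
      vertex 5.109 13.929 10.494
      vertex 10.518 13.345 10.494
    endloop
  endfacet
  facet normal -0.6270 0.7790 0.0000
    outer loop
      vertex 5.109 13.929 0.000
      vertex 0.871 10.518 0.000
      vertex 0.871 10.518 10.494
    endloop
  endfacet
  facet normal -0.6270 0.7790 0.0000
    outer loop
      vertex 5.109 13.929 0.000
      vertex 0.871 10.518 10.494
      vertex 5.109 13.929 10.494
    endloop
  endfacet
  facet normal -0.9942 0.1073 0.0000
    outer loop
      vertex 0.871 10.518 0.000
      vertex 0.287 5.109 0.000
      vertex 0.287 5.109 10.494
    endloop
  endfacet
  facet normal -0.9942 0.1073 0.0000
    outer loop
      vertex 0.871 10.518 0.000
      vertex 0.287 5.109 10.494
      vertex 0.871 10.518 10.494
    endloop
  endfacet
  facet normal -0.7790 -0.6270 0.0000
    outer loop
      vertex 0.287 5.109 0.000
      vertex 3.698 0.871 0.000
      vertex 3.698 0.871 10.494
    endloop
  endfacet
  facet normal -0.7790 -0.6270 0.0000
    outer loop
      vertex 0.287 5.109 0.000
      vertex 3.698 0.871 10.494
      vertex 0.287 5.109 10.494
    endloop
  endfacet
  facet normal -0.1073 -0.9942 0.0000
    outer loop
      vertex 3.698 0.871 0.000
      vertex 9.107 0.287 0.000
      vertex 9.107 0.287 10.494
    endloop
  endfacet
  facet normal -0.1073 -0.9942 0.0000
    outer loop
      vertex 3.698 0.871 0.000
      vertex 9.107 0.287 10.494
      vertex 3.698 0.871 10.494
    endloop
  endfacet
  facet normal 0.6270 -0.7790 0.0000
    outer loop
      vertex 9.107 0.287 0.000
      vertex 13.345 3.698 0.000
      vertex 13.345 3.698 10.494
    endloop
  endfacet
  facet normal 0.6270 -0.7790 0.0000
    outer loop
      vertex 9.107 0.287 0.000
      vertex 13.345 3.698 10.494
      vertex 9.107 0.287 10.494
    endloop
  endfacet
  facet normal 0.9942 -0.1073 0.0000
    outer loop
      vertex 13.345 3.698 0.000
      vertex 13.929 9.107 0.000
      vertex 13.929 9.107 10.494
    endloop
  endfacet
  facet normal 0.9942 -0.1073 0.0000
    outer loop
      vertex 13.345 3.698 0.000
      vertex 13.929 9.107 10.494
      vertex 13.345 3.698 10.494
    endloop
  endfacet
endsolid part

The G0 Z moves step by Δz≈1.499 mm. Every layer's G1 loop is the same polygon, so the solid is a straight extrusion of it from z=0 to z≈10.5. Closing with flat bottom and top caps and triangulating gives 28 facets — a regular 8-sided prism (a cylinder approximated with 8 flat sides), circumscribed radius ≈ 7.11 mm, height ≈ 10.5 mm.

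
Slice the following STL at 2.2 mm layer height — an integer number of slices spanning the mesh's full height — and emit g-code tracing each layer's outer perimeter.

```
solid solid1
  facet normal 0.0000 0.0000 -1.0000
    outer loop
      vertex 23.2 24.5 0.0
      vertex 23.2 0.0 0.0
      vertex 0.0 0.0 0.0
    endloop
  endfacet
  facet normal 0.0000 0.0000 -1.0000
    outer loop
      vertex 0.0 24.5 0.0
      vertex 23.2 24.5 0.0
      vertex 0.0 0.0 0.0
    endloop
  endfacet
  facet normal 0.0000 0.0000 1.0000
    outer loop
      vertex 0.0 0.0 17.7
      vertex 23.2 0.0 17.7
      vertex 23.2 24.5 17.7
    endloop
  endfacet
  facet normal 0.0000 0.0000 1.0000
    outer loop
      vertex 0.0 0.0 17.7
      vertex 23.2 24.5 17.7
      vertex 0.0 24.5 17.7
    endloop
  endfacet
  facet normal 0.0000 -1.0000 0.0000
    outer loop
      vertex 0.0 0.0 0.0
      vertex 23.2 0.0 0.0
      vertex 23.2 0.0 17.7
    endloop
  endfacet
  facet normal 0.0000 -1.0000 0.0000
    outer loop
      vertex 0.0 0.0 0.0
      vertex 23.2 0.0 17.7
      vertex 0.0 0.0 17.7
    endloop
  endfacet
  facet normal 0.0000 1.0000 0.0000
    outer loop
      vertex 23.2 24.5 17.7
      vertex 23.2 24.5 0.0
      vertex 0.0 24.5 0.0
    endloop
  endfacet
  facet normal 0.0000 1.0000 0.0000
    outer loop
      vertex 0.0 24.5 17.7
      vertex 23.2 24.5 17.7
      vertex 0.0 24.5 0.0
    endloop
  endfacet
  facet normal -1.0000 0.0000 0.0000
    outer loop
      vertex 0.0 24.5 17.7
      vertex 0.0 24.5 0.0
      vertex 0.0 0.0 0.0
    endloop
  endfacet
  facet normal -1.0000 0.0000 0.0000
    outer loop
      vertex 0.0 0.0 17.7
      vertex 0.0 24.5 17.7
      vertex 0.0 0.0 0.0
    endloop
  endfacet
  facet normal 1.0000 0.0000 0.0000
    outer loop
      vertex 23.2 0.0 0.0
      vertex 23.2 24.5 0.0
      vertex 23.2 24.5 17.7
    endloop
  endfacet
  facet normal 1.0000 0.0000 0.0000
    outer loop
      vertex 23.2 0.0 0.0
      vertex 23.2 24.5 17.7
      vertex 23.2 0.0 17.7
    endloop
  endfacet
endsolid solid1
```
; perimeter-only toolpath
G21 ; units = mm
G90 ; absolute positioning
G28 ; home
; layer 1
G0 Z2.2
G0 X0.0 Y0.0
G1 X23.2 Y0.0
G1 X23.2 Y24.5
G1 X0.0 Y24.5
G1 X0.0 Y0.0
; layer 2
G0 Z4.4
G0 X0.0 Y0.0
G1 X23.2 Y0.0
G1 X23.2 Y24.5
G1 X0.0 Y24.5
G1 X0.0 Y0.0
; layer 3
G0 Z6.6
G0 X0.0 Y0.0
G1 X23.2 Y0.0
G1 X23.2 Y24.5
G1 X0.0 Y24.5
G1 X0.0 Y0.0
; layer 4
G0 Z8.8
G0 X0.0 Y0.0
G1 X23.2 Y0.0
G1 X23.2 Y24.5
G1 X0.0 Y24.5
G1 X0.0 Y0.0
; layer 5
G0 Z11.1
G0 X0.0 Y0.0
G1 X23.2 Y0.0
G1 X23.2 Y24.5
G1 X0.0 Y24.5
G1 X0.0 Y0.0
; layer 6
G0 Z13.3
G0 X0.0 Y0.0
G1 X23.2 Y0.0
G1 X23.2 Y24.5
G1 X0.0 Y24.5
G1 X0.0 Y0.0
; layer 7
G0 Z15.5
G0 X0.0 Y0.0
G1 X23.2 Y0.0
G1 X23.2 Y24.5
G1 X0.0 Y24.5
G1 X0.0 Y0.0
; layer 8
G0 Z17.7
G0 X0.0 Y0.0
G1 X23.2 Y0.0
G1 X23.2 Y24.5
G1 X0.0 Y24.5
G1 X0.0 Y0.0
M2 ; end

The solid is a rectangular box, roughly 23.2 × 24.5 mm footprint and 17.7 mm tall. Slicing at Δz = 2.2 mm — 8 equal slices spanning the solid's height, so layer i sits at z = i·h/8 — gives 8 non-empty perimeters. Each is a 4-segment closed polygon; G0 lifts to the layer z and rapids to the start vertex, then G1 traces the edges.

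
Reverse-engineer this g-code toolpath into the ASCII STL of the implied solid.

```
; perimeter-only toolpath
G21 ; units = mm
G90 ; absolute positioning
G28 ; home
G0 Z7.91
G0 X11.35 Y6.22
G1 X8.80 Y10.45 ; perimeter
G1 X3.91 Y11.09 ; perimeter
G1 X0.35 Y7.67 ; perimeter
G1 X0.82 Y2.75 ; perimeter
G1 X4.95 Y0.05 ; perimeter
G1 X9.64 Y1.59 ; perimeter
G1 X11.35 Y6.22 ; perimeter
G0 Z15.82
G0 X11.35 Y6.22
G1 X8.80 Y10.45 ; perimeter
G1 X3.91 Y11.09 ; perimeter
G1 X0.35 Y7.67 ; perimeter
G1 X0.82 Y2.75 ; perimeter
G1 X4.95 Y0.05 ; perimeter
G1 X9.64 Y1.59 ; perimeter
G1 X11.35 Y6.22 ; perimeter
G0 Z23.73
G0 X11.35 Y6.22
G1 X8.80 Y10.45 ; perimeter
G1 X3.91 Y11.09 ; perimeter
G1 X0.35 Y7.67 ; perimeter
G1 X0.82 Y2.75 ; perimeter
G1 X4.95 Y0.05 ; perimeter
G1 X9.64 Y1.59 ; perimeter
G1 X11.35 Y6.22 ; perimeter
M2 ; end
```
solid part
  facet normal 0.0000 0.0000 -1.0000
    outer loop
      vertex 3.91 11.09 0.00
      vertex 8.80 10.45 0.00
      vertex 11.35 6.22 0.00
    endloop
  endfacet
  facet normal 0.0000 0.0000 -1.0000
    outer loop
      vertex 0.35 7.67 0.00
      vertex 3.91 11.09 0.00
      vertex 11.35 6.22 0.00
    endloop
  endfacet
  facet normal 0.0000 0.0000 -1.0000
    outer loop
      vertex 0.82 2.75 0.00
      vertex 0.35 7.67 0.00
      vertex 11.35 6.22 0.00
    endloop
  endfacet
  facet normal 0.0000 0.0000 -1.0000
    outer loop
      vertex 4.95 0.05 0.00
      vertex 0.82 2.75 0.00
      vertex 11.35 6.22 0.00
    endloop
  endfacet
  facet normal 0.0000 0.0000 -1.0000
    outer loop
      vertex 9.64 1.59 0.00
      vertex 4.95 0.05 0.00
      vertex 11.35 6.22 0.00
    endloop
  endfacet
  facet normal 0.0000 0.0000 1.0000
    outer loop
      vertex 11.35 6.22 23.73
      vertex 8.80 10.45 23.73
      vertex 3.91 11.09 23.73
    endloop
  endfacet
  facet normal 0.0000 0.0000 1.0000
    outer loop
      vertex 11.35 6.22 23.73
      vertex 3.91 11.09 23.73
      vertex 0.35 7.67 23.73
    endloop
  endfacet
  facet normal 0.0000 0.0000 1.0000
    outer loop
      vertex 11.35 6.22 23.73
      vertex 0.35 7.67 23.73
      vertex 0.82 2.75 23.73
    endloop
  endfacet
  facet normal 0.0000 0.0000 1.0000
    outer loop
      vertex 11.35 6.22 23.73
      vertex 0.82 2.75 23.73
      vertex 4.95 0.05 23.73
    endloop
  endfacet
  facet normal 0.0000 0.0000 1.0000
    outer loop
      vertex 11.35 6.22 23.73
      vertex 4.95 0.05 23.73
      vertex 9.64 1.59 23.73
    endloop
  endfacet
  facet normal 0.8564 0.5163 0.0000
    outer loop
      vertex 11.35 6.22 0.00
      vertex 8.80 10.45 0.00
      vertex 8.80 10.45 23.73
    endloop
  endfacet
  facet normal 0.8564 0.5163 0.0000
    outer loop
      vertex 11.35 6.22 0.00
      vertex 8.80 10.45 23.73
      vertex 11.35 6.22 23.73
    endloop
  endfacet
  facet normal 0.1298 0.9915 0.0000
    outer loop
      vertex 8.80 10.45 0.00
      vertex 3.91 11.09 0.00
      vertex 3.91 11.09 23.73
    endloop
  endfacet
  facet normal 0.1298 0.9915 0.0000
    outer loop
      vertex 8.80 10.45 0.00
      vertex 3.91 11.09 23.73
      vertex 8.80 10.45 23.73
    endloop
  endfacet
  facet normal -0.6928 0.7211 0.0000
    outer loop
      vertex 3.91 11.09 0.00
      vertex 0.35 7.67 0.00
      vertex 0.35 7.67 23.73
    endloop
  endfacet
  facet normal -0.6928 0.7211 0.0000
    outer loop
      vertex 3.91 11.09 0.00
      vertex 0.35 7.67 23.73
      vertex 3.91 11.09 23.73
    endloop
  endfacet
  facet normal -0.9955 -0.0951 0.0000
    outer loop
      vertex 0.35 7.67 0.00
      vertex 0.82 2.75 0.00
      vertex 0.82 2.75 23.73
    endloop
  endfacet
  facet normal -0.9955 -0.0951 0.0000
    outer loop
      vertex 0.35 7.67 0.00
      vertex 0.82 2.75 23.73
      vertex 0.35 7.67 23.73
    endloop
  endfacet
  facet normal -0.5472 -0.8370 0.0000
    outer loop
      vertex 0.82 2.75 0.00
      vertex 4.95 0.05 0.00
      vertex 4.95 0.05 23.73
    endloop
  endfacet
  facet normal -0.5472 -0.8370 0.0000
    outer loop
      vertex 0.82 2.75 0.00
      vertex 4.95 0.05 23.73
      vertex 0.82 2.75 23.73
    endloop
  endfacet
  facet normal 0.3120 -0.9501 0.0000
    outer loop
      vertex 4.95 0.05 0.00
      vertex 9.64 1.59 0.00
      vertex 9.64 1.59 23.73
    endloop
  endfacet
  facet normal 0.3120 -0.9501 0.0000
    outer loop
      vertex 4.95 0.05 0.00
      vertex 9.64 1.59 23.73
      vertex 4.95 0.05 23.73
    endloop
  endfacet
  facet normal 0.9381 -0.3465 0.0000
    outer loop
      vertex 9.64 1.59 0.00
      vertex 11.35 6.22 0.00
      vertex 11.35 6.22 23.73
    endloop
  endfacet
  facet normal 0.9381 -0.3465 0.0000
    outer loop
      vertex 9.64 1.59 0.00
      vertex 11.35 6.22 23.73
      vertex 9.64 1.59 23.73
    endloop
  endfacet
endsolid part

The G0 Z moves step by Δz≈7.91 mm. Every layer's G1 loop is the same polygon, so the solid is a straight extrusion of it from z=0 to z≈23.7. Closing with flat bottom and top caps and triangulating gives 24 facets — a regular 7-sided prism (a cylinder approximated with 7 flat sides), circumscribed radius ≈ 5.69 mm, height ≈ 23.7 mm.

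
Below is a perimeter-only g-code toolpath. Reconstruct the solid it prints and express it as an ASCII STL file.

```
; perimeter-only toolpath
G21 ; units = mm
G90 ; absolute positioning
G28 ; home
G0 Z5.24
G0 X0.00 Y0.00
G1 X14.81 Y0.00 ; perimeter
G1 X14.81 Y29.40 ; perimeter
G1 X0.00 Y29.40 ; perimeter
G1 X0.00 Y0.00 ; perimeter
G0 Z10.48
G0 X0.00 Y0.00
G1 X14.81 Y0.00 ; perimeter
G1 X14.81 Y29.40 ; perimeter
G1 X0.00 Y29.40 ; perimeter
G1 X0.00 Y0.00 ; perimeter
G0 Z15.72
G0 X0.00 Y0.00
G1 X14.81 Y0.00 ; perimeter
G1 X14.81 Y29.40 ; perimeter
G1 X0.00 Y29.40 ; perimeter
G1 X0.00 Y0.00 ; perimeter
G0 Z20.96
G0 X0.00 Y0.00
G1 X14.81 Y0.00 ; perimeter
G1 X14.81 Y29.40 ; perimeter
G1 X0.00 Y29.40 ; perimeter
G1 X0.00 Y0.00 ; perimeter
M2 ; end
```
solid part
  facet normal 0.0000 0.0000 -1.0000
    outer loop
      vertex 14.81 29.40 0.00
      vertex 14.81 0.00 0.00
      vertex 0.00 0.00 0.00
    endloop
  endfacet
  facet normal 0.0000 0.0000 -1.0000
    outer loop
      vertex 0.00 29.40 0.00
      vertex 14.81 29.40 0.00
      vertex 0.00 0.00 0.00
    endloop
  endfacet
  facet normal 0.0000 0.0000 1.0000
    outer loop
      vertex 0.00 0.00 20.96
      vertex 14.81 0.00 20.96
      vertex 14.81 29.40 20.96
    endloop
  endfacet
  facet normal 0.0000 0.0000 1.0000
    outer loop
      vertex 0.00 0.00 20.96
      vertex 14.81 29.40 20.96
      vertex 0.00 29.40 20.96
    endloop
  endfacet
  facet normal 0.0000 -1.0000 0.0000
    outer loop
      vertex 0.00 0.00 0.00
      vertex 14.81 0.00 0.00
      vertex 14.81 0.00 20.96
    endloop
  endfacet
  facet normal 0.0000 -1.0000 0.0000
    outer loop
      vertex 0.00 0.00 0.00
      vertex 14.81 0.00 20.96
      vertex 0.00 0.00 20.96
    endloop
  endfacet
  facet normal 0.0000 1.0000 0.0000
    outer loop
      vertex 14.81 29.40 20.96
      vertex 14.81 29.40 0.00
      vertex 0.00 29.40 0.00
    endloop
  endfacet
  facet normal 0.0000 1.0000 0.0000
    outer loop
      vertex 0.00 29.40 20.96
      vertex 14.81 29.40 20.96
      vertex 0.00 29.40 0.00
    endloop
  endfacet
  facet normal -1.0000 0.0000 0.0000
    outer loop
      vertex 0.00 29.40 20.96
      vertex 0.00 29.40 0.00
      vertex 0.00 0.00 0.00
    endloop
  endfacet
  facet normal -1.0000 0.0000 0.0000
    outer loop
      vertex 0.00 0.00 20.96
      vertex 0.00 29.40 20.96
      vertex 0.00 0.00 0.00
    endloop
  endfacet
  facet normal 1.0000 0.0000 0.0000
    outer loop
      vertex 14.81 0.00 0.00
      vertex 14.81 29.40 0.00
      vertex 14.81 29.40 20.96
    endloop
  endfacet
  facet normal 1.0000 0.0000 0.0000
    outer loop
      vertex 14.81 0.00 0.00
      vertex 14.81 29.40 20.96
      vertex 14.81 0.00 20.96
    endloop
  endfacet
endsolid part

The G0 Z moves step by Δz≈5.24 mm. Every layer's G1 loop is the same polygon, so the solid is a straight extrusion of it from z=0 to z≈21. Closing with flat bottom and top caps and triangulating gives 12 facets — a rectangular box, roughly 14.8 × 29.4 mm footprint and 21 mm tall.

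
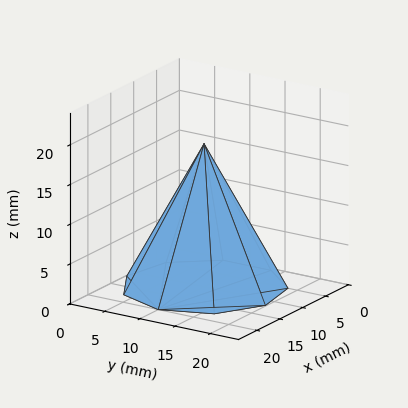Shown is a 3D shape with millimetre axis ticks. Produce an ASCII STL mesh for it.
Reading the render: the shape is a regular 9-sided pyramid, base circumscribed radius ≈ 10 mm, apex at z ≈ 18 mm (dimensions read to the nearest mm from the axis ticks). For the STL, each face is triangulated and given an outward normal.

solid part
  facet normal 0.0000 0.0000 -1.0000
    outer loop
      vertex 11.736 19.848 0.000
      vertex 17.660 16.428 0.000
      vertex 20.000 10.000 0.000
    endloop
  endfacet
  facet normal 0.0000 0.0000 -1.0000
    outer loop
      vertex 5.000 18.660 0.000
      vertex 11.736 19.848 0.000
      vertex 20.000 10.000 0.000
    endloop
  endfacet
  facet normal 0.0000 0.0000 -1.0000
    outer loop
      vertex 0.603 13.420 0.000
      vertex 5.000 18.660 0.000
      vertex 20.000 10.000 0.000
    endloop
  endfacet
  facet normal 0.0000 0.0000 -1.0000
    outer loop
      vertex 0.603 6.580 0.000
      vertex 0.603 13.420 0.000
      vertex 20.000 10.000 0.000
    endloop
  endfacet
  facet normal 0.0000 0.0000 -1.0000
    outer loop
      vertex 5.000 1.340 0.000
      vertex 0.603 6.580 0.000
      vertex 20.000 10.000 0.000
    endloop
  endfacet
  facet normal 0.0000 0.0000 -1.0000
    outer loop
      vertex 11.736 0.152 0.000
      vertex 5.000 1.340 0.000
      vertex 20.000 10.000 0.000
    endloop
  endfacet
  facet normal 0.0000 0.0000 -1.0000
    outer loop
      vertex 17.660 3.572 0.000
      vertex 11.736 0.152 0.000
      vertex 20.000 10.000 0.000
    endloop
  endfacet
  facet normal 0.8330 0.3032 0.4628
    outer loop
      vertex 20.000 10.000 0.000
      vertex 17.660 16.428 0.000
      vertex 10.000 10.000 18.000
    endloop
  endfacet
  facet normal 0.4432 0.7677 0.4628
    outer loop
      vertex 17.660 16.428 0.000
      vertex 11.736 19.848 0.000
      vertex 10.000 10.000 18.000
    endloop
  endfacet
  facet normal -0.1540 0.8730 0.4628
    outer loop
      vertex 11.736 19.848 0.000
      vertex 5.000 18.660 0.000
      vertex 10.000 10.000 18.000
    endloop
  endfacet
  facet normal -0.6791 0.5698 0.4628
    outer loop
      vertex 5.000 18.660 0.000
      vertex 0.603 13.420 0.000
      vertex 10.000 10.000 18.000
    endloop
  endfacet
  facet normal -0.8865 0.0000 0.4628
    outer loop
      vertex 0.603 13.420 0.000
      vertex 0.603 6.580 0.000
      vertex 10.000 10.000 18.000
    endloop
  endfacet
  facet normal -0.6791 -0.5698 0.4628
    outer loop
      vertex 0.603 6.580 0.000
      vertex 5.000 1.340 0.000
      vertex 10.000 10.000 18.000
    endloop
  endfacet
  facet normal -0.1540 -0.8730 0.4628
    outer loop
      vertex 5.000 1.340 0.000
      vertex 11.736 0.152 0.000
      vertex 10.000 10.000 18.000
    endloop
  endfacet
  facet normal 0.4432 -0.7677 0.4628
    outer loop
      vertex 11.736 0.152 0.000
      vertex 17.660 3.572 0.000
      vertex 10.000 10.000 18.000
    endloop
  endfacet
  facet normal 0.8330 -0.3032 0.4628
    outer loop
      vertex 17.660 3.572 0.000
      vertex 20.000 10.000 0.000
      vertex 10.000 10.000 18.000
    endloop
  endfacet
endsolid part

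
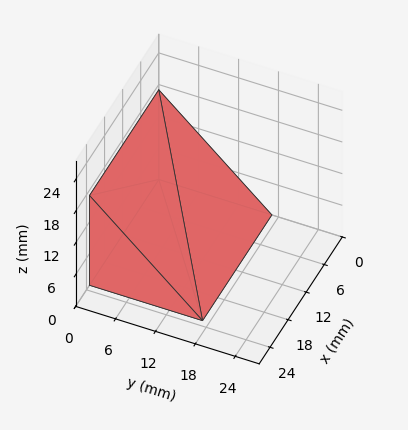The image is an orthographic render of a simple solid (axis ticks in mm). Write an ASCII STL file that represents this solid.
Reading the render: the shape is a wedge (ramp): 23 × 17 mm base, rising to 17 mm along the y=0 edge and sloping linearly to z=0 at y=17 (dimensions read to the nearest mm from the axis ticks). For the STL, each face is triangulated and given an outward normal.

solid part
  facet normal 0.0000 0.0000 -1.0000
    outer loop
      vertex 23.00 17.00 0.00
      vertex 23.00 0.00 0.00
      vertex 0.00 0.00 0.00
    endloop
  endfacet
  facet normal 0.0000 0.0000 -1.0000
    outer loop
      vertex 0.00 17.00 0.00
      vertex 23.00 17.00 0.00
      vertex 0.00 0.00 0.00
    endloop
  endfacet
  facet normal 0.0000 -1.0000 0.0000
    outer loop
      vertex 0.00 0.00 0.00
      vertex 23.00 0.00 0.00
      vertex 23.00 0.00 17.00
    endloop
  endfacet
  facet normal 0.0000 -1.0000 0.0000
    outer loop
      vertex 0.00 0.00 0.00
      vertex 23.00 0.00 17.00
      vertex 0.00 0.00 17.00
    endloop
  endfacet
  facet normal 0.0000 0.7071 0.7071
    outer loop
      vertex 0.00 0.00 17.00
      vertex 23.00 0.00 17.00
      vertex 23.00 17.00 0.00
    endloop
  endfacet
  facet normal 0.0000 0.7071 0.7071
    outer loop
      vertex 0.00 0.00 17.00
      vertex 23.00 17.00 0.00
      vertex 0.00 17.00 0.00
    endloop
  endfacet
  facet normal -1.0000 0.0000 0.0000
    outer loop
      vertex 0.00 0.00 17.00
      vertex 0.00 17.00 0.00
      vertex 0.00 0.00 0.00
    endloop
  endfacet
  facet normal 1.0000 0.0000 0.0000
    outer loop
      vertex 23.00 0.00 0.00
      vertex 23.00 17.00 0.00
      vertex 23.00 0.00 17.00
    endloop
  endfacet
endsolid part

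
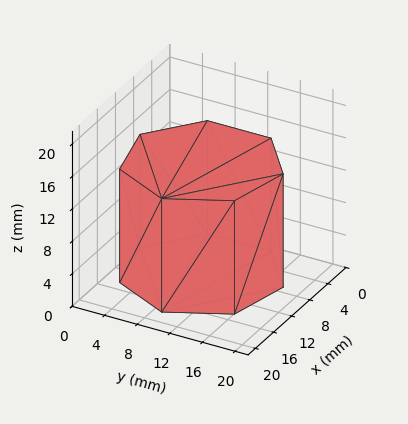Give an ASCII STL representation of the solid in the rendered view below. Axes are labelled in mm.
Reading the render: the shape is a regular 7-sided prism (a cylinder approximated with 7 flat sides), circumscribed radius ≈ 9 mm, height ≈ 14 mm (dimensions read to the nearest mm from the axis ticks). For the STL, each face is triangulated and given an outward normal.

solid part
  facet normal 0.0000 0.0000 -1.0000
    outer loop
      vertex 6.997 17.774 0.000
      vertex 14.611 16.036 0.000
      vertex 18.000 9.000 0.000
    endloop
  endfacet
  facet normal 0.0000 0.0000 -1.0000
    outer loop
      vertex 0.891 12.905 0.000
      vertex 6.997 17.774 0.000
      vertex 18.000 9.000 0.000
    endloop
  endfacet
  facet normal 0.0000 0.0000 -1.0000
    outer loop
      vertex 0.891 5.095 0.000
      vertex 0.891 12.905 0.000
      vertex 18.000 9.000 0.000
    endloop
  endfacet
  facet normal 0.0000 0.0000 -1.0000
    outer loop
      vertex 6.997 0.226 0.000
      vertex 0.891 5.095 0.000
      vertex 18.000 9.000 0.000
    endloop
  endfacet
  facet normal 0.0000 0.0000 -1.0000
    outer loop
      vertex 14.611 1.964 0.000
      vertex 6.997 0.226 0.000
      vertex 18.000 9.000 0.000
    endloop
  endfacet
  facet normal 0.0000 0.0000 1.0000
    outer loop
      vertex 18.000 9.000 14.000
      vertex 14.611 16.036 14.000
      vertex 6.997 17.774 14.000
    endloop
  endfacet
  facet normal 0.0000 0.0000 1.0000
    outer loop
      vertex 18.000 9.000 14.000
      vertex 6.997 17.774 14.000
      vertex 0.891 12.905 14.000
    endloop
  endfacet
  facet normal 0.0000 0.0000 1.0000
    outer loop
      vertex 18.000 9.000 14.000
      vertex 0.891 12.905 14.000
      vertex 0.891 5.095 14.000
    endloop
  endfacet
  facet normal 0.0000 0.0000 1.0000
    outer loop
      vertex 18.000 9.000 14.000
      vertex 0.891 5.095 14.000
      vertex 6.997 0.226 14.000
    endloop
  endfacet
  facet normal 0.0000 0.0000 1.0000
    outer loop
      vertex 18.000 9.000 14.000
      vertex 6.997 0.226 14.000
      vertex 14.611 1.964 14.000
    endloop
  endfacet
  facet normal 0.9009 0.4340 0.0000
    outer loop
      vertex 18.000 9.000 0.000
      vertex 14.611 16.036 0.000
      vertex 14.611 16.036 14.000
    endloop
  endfacet
  facet normal 0.9009 0.4340 0.0000
    outer loop
      vertex 18.000 9.000 0.000
      vertex 14.611 16.036 14.000
      vertex 18.000 9.000 14.000
    endloop
  endfacet
  facet normal 0.2225 0.9749 0.0000
    outer loop
      vertex 14.611 16.036 0.000
      vertex 6.997 17.774 0.000
      vertex 6.997 17.774 14.000
    endloop
  endfacet
  facet normal 0.2225 0.9749 0.0000
    outer loop
      vertex 14.611 16.036 0.000
      vertex 6.997 17.774 14.000
      vertex 14.611 16.036 14.000
    endloop
  endfacet
  facet normal -0.6235 0.7819 0.0000
    outer loop
      vertex 6.997 17.774 0.000
      vertex 0.891 12.905 0.000
      vertex 0.891 12.905 14.000
    endloop
  endfacet
  facet normal -0.6235 0.7819 0.0000
    outer loop
      vertex 6.997 17.774 0.000
      vertex 0.891 12.905 14.000
      vertex 6.997 17.774 14.000
    endloop
  endfacet
  facet normal -1.0000 0.0000 0.0000
    outer loop
      vertex 0.891 12.905 0.000
      vertex 0.891 5.095 0.000
      vertex 0.891 5.095 14.000
    endloop
  endfacet
  facet normal -1.0000 0.0000 0.0000
    outer loop
      vertex 0.891 12.905 0.000
      vertex 0.891 5.095 14.000
      vertex 0.891 12.905 14.000
    endloop
  endfacet
  facet normal -0.6235 -0.7819 0.0000
    outer loop
      vertex 0.891 5.095 0.000
      vertex 6.997 0.226 0.000
      vertex 6.997 0.226 14.000
    endloop
  endfacet
  facet normal -0.6235 -0.7819 0.0000
    outer loop
      vertex 0.891 5.095 0.000
      vertex 6.997 0.226 14.000
      vertex 0.891 5.095 14.000
    endloop
  endfacet
  facet normal 0.2225 -0.9749 0.0000
    outer loop
      vertex 6.997 0.226 0.000
      vertex 14.611 1.964 0.000
      vertex 14.611 1.964 14.000
    endloop
  endfacet
  facet normal 0.2225 -0.9749 0.0000
    outer loop
      vertex 6.997 0.226 0.000
      vertex 14.611 1.964 14.000
      vertex 6.997 0.226 14.000
    endloop
  endfacet
  facet normal 0.9009 -0.4340 0.0000
    outer loop
      vertex 14.611 1.964 0.000
      vertex 18.000 9.000 0.000
      vertex 18.000 9.000 14.000
    endloop
  endfacet
  facet normal 0.9009 -0.4340 0.0000
    outer loop
      vertex 14.611 1.964 0.000
      vertex 18.000 9.000 14.000
      vertex 14.611 1.964 14.000
    endloop
  endfacet
endsolid part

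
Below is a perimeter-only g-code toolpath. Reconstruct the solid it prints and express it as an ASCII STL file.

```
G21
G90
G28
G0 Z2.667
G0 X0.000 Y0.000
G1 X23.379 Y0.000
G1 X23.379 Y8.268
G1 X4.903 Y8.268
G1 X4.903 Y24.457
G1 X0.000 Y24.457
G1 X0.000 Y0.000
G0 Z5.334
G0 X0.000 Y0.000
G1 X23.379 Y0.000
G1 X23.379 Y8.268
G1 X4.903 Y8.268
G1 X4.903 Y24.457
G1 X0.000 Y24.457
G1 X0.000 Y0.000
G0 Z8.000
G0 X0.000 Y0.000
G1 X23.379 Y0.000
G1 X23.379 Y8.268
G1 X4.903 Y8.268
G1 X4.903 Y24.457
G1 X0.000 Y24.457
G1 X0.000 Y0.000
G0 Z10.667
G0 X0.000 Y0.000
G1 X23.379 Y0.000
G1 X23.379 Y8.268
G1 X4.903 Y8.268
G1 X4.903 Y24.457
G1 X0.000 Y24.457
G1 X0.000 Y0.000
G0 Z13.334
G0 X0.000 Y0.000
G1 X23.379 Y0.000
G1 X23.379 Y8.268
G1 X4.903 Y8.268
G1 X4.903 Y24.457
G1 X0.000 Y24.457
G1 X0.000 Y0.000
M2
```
solid part
  facet normal 0.0000 0.0000 -1.0000
    outer loop
      vertex 23.379 8.268 0.000
      vertex 23.379 0.000 0.000
      vertex 0.000 0.000 0.000
    endloop
  endfacet
  facet normal 0.0000 0.0000 -1.0000
    outer loop
      vertex 4.903 8.268 0.000
      vertex 23.379 8.268 0.000
      vertex 0.000 0.000 0.000
    endloop
  endfacet
  facet normal 0.0000 0.0000 -1.0000
    outer loop
      vertex 4.903 24.457 0.000
      vertex 4.903 8.268 0.000
      vertex 0.000 0.000 0.000
    endloop
  endfacet
  facet normal 0.0000 0.0000 -1.0000
    outer loop
      vertex 0.000 24.457 0.000
      vertex 4.903 24.457 0.000
      vertex 0.000 0.000 0.000
    endloop
  endfacet
  facet normal 0.0000 0.0000 1.0000
    outer loop
      vertex 0.000 0.000 13.334
      vertex 23.379 0.000 13.334
      vertex 23.379 8.268 13.334
    endloop
  endfacet
  facet normal 0.0000 0.0000 1.0000
    outer loop
      vertex 0.000 0.000 13.334
      vertex 23.379 8.268 13.334
      vertex 4.903 8.268 13.334
    endloop
  endfacet
  facet normal 0.0000 0.0000 1.0000
    outer loop
      vertex 0.000 0.000 13.334
      vertex 4.903 8.268 13.334
      vertex 4.903 24.457 13.334
    endloop
  endfacet
  facet normal 0.0000 0.0000 1.0000
    outer loop
      vertex 0.000 0.000 13.334
      vertex 4.903 24.457 13.334
      vertex 0.000 24.457 13.334
    endloop
  endfacet
  facet normal 0.0000 -1.0000 0.0000
    outer loop
      vertex 0.000 0.000 0.000
      vertex 23.379 0.000 0.000
      vertex 23.379 0.000 13.334
    endloop
  endfacet
  facet normal 0.0000 -1.0000 0.0000
    outer loop
      vertex 0.000 0.000 0.000
      vertex 23.379 0.000 13.334
      vertex 0.000 0.000 13.334
    endloop
  endfacet
  facet normal 1.0000 0.0000 0.0000
    outer loop
      vertex 23.379 0.000 0.000
      vertex 23.379 8.268 0.000
      vertex 23.379 8.268 13.334
    endloop
  endfacet
  facet normal 1.0000 0.0000 0.0000
    outer loop
      vertex 23.379 0.000 0.000
      vertex 23.379 8.268 13.334
      vertex 23.379 0.000 13.334
    endloop
  endfacet
  facet normal 0.0000 1.0000 0.0000
    outer loop
      vertex 23.379 8.268 0.000
      vertex 4.903 8.268 0.000
      vertex 4.903 8.268 13.334
    endloop
  endfacet
  facet normal 0.0000 1.0000 0.0000
    outer loop
      vertex 23.379 8.268 0.000
      vertex 4.903 8.268 13.334
      vertex 23.379 8.268 13.334
    endloop
  endfacet
  facet normal 1.0000 0.0000 0.0000
    outer loop
      vertex 4.903 8.268 0.000
      vertex 4.903 24.457 0.000
      vertex 4.903 24.457 13.334
    endloop
  endfacet
  facet normal 1.0000 0.0000 0.0000
    outer loop
      vertex 4.903 8.268 0.000
      vertex 4.903 24.457 13.334
      vertex 4.903 8.268 13.334
    endloop
  endfacet
  facet normal 0.0000 1.0000 0.0000
    outer loop
      vertex 4.903 24.457 0.000
      vertex 0.000 24.457 0.000
      vertex 0.000 24.457 13.334
    endloop
  endfacet
  facet normal 0.0000 1.0000 0.0000
    outer loop
      vertex 4.903 24.457 0.000
      vertex 0.000 24.457 13.334
      vertex 4.903 24.457 13.334
    endloop
  endfacet
  facet normal -1.0000 0.0000 0.0000
    outer loop
      vertex 0.000 24.457 0.000
      vertex 0.000 0.000 0.000
      vertex 0.000 0.000 13.334
    endloop
  endfacet
  facet normal -1.0000 0.0000 0.0000
    outer loop
      vertex 0.000 24.457 0.000
      vertex 0.000 0.000 13.334
      vertex 0.000 24.457 13.334
    endloop
  endfacet
endsolid part

The G0 Z moves step by Δz≈2.667 mm. Every layer's G1 loop is the same polygon, so the solid is a straight extrusion of it from z=0 to z≈13.3. Closing with flat bottom and top caps and triangulating gives 20 facets — an L-shaped prism: outer 23.4 × 24.5 mm, arm thicknesses ≈ 8.27 mm (horizontal) and 4.9 mm (vertical), extruded 13.3 mm in z.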